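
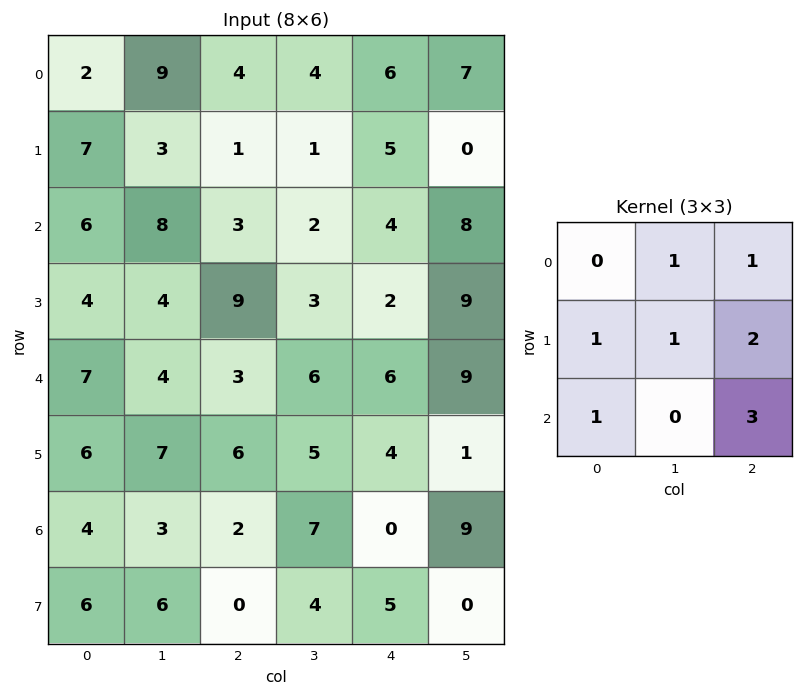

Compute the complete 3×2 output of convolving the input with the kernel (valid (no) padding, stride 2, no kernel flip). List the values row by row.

40 37
53 43
42 33

Output[0,0]: The receptive field on the input at this output position is [2 9 4 / 7 3 1 / 6 8 3]. Elementwise product with the kernel and sum: 9·1 + 4·1 + 7·1 + 3·1 + 1·2 + 6·1 + 3·3.
Output[0,1]: The receptive field on the input at this output position is [4 4 6 / 1 1 5 / 3 2 4]. Elementwise product with the kernel and sum: 4·1 + 6·1 + 1·1 + 1·1 + 5·2 + 3·1 + 4·3.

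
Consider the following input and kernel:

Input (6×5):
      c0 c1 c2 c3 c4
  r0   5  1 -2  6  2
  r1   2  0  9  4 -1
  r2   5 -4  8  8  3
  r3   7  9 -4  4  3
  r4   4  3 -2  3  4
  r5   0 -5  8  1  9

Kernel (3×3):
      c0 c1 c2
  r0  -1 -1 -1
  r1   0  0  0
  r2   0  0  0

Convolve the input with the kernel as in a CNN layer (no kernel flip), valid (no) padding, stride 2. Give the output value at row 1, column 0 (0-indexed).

The receptive field on the input at this output position is [5 -4 8 / 7 9 -4 / 4 3 -2]. Elementwise product with the kernel and sum: 5·-1 + -4·-1 + 8·-1.

-9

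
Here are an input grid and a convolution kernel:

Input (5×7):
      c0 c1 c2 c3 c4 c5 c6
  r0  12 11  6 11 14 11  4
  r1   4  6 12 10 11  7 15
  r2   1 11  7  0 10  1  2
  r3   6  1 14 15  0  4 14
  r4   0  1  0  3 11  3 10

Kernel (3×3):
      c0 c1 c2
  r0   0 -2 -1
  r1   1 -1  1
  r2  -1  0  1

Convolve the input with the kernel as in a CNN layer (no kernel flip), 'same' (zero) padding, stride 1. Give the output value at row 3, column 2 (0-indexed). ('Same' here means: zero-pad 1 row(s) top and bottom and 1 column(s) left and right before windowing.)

The receptive field on the zero-padded input at this output position is [11 7 0 / 1 14 15 / 1 0 3]. Elementwise product with the kernel and sum: 7·-2 + 0·-1 + 1·1 + 14·-1 + 15·1 + 1·-1 + 3·1.

-10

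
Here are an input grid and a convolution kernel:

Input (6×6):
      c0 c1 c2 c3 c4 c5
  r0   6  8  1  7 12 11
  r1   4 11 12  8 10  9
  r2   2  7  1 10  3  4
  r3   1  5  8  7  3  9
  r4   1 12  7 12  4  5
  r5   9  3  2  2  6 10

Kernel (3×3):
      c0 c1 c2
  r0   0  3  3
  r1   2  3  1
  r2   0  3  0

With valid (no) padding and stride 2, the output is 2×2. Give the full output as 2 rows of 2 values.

Output[0,0]: The receptive field on the input at this output position is [6 8 1 / 4 11 12 / 2 7 1]. Elementwise product with the kernel and sum: 8·3 + 1·3 + 4·2 + 11·3 + 12·1 + 7·3.

101 145
85 115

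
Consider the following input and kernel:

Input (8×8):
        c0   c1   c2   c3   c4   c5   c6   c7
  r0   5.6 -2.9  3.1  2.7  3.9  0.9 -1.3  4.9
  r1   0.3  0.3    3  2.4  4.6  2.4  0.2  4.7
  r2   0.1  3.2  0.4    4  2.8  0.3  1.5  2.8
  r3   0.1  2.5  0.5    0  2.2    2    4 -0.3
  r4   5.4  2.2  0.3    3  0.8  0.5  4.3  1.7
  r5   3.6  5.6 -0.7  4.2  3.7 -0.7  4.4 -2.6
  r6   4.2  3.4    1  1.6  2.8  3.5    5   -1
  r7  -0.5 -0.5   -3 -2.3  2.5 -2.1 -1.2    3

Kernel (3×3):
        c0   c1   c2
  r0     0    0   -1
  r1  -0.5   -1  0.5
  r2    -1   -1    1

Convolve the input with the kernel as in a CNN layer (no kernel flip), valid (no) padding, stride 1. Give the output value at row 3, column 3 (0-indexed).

-12.65

The receptive field on the input at this output position is [0 2.2 2 / 3 0.8 0.5 / 4.2 3.7 -0.7]. Elementwise product with the kernel and sum: 2·-1 + 3·-0.5 + 0.8·-1 + 0.5·0.5 + 4.2·-1 + 3.7·-1 + -0.7·1.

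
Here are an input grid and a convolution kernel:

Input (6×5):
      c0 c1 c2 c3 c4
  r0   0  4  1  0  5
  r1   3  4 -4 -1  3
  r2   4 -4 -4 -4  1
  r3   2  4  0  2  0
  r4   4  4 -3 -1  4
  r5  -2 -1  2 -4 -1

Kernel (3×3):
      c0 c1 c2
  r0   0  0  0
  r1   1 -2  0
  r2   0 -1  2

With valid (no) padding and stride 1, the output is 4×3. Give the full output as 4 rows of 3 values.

Output[0,0]: The receptive field on the input at this output position is [0 4 1 / 3 4 -4 / 4 -4 -4]. Elementwise product with the kernel and sum: 3·1 + 4·-2 + -4·-1 + -4·2.
Output[0,1]: The receptive field on the input at this output position is [4 1 0 / 4 -4 -1 / -4 -4 -4]. Elementwise product with the kernel and sum: 4·1 + -4·-2 + -4·-1 + -4·2.

-9 8 4
8 8 2
-16 5 5
1 0 1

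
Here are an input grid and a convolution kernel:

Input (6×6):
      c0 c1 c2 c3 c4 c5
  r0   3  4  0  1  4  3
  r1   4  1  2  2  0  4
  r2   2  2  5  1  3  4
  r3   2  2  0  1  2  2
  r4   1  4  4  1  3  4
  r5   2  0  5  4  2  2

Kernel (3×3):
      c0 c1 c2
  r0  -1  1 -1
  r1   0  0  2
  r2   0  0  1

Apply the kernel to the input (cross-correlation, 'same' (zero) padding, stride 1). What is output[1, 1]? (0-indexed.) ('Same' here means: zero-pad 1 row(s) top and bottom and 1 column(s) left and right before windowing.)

10

The receptive field on the zero-padded input at this output position is [3 4 0 / 4 1 2 / 2 2 5]. Elementwise product with the kernel and sum: 3·-1 + 4·1 + 0·-1 + 2·2 + 5·1.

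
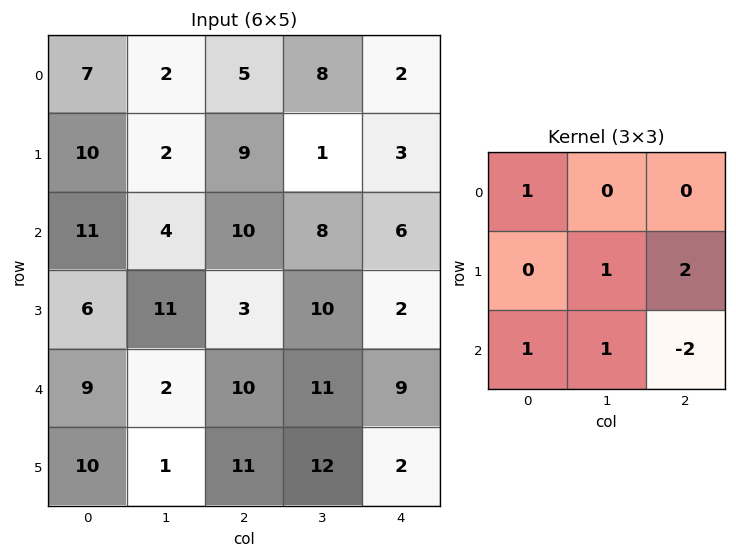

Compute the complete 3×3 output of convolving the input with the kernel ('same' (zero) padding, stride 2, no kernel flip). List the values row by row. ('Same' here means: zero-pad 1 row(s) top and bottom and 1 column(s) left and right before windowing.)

17 30 6
3 22 19
21 31 33

Output[0,0]: The receptive field on the zero-padded input at this output position is [0 0 0 / 0 7 2 / 0 10 2]. Elementwise product with the kernel and sum: 0·1 + 7·1 + 2·2 + 0·1 + 10·1 + 2·-2.
Output[0,1]: The receptive field on the zero-padded input at this output position is [0 0 0 / 2 5 8 / 2 9 1]. Elementwise product with the kernel and sum: 0·1 + 5·1 + 8·2 + 2·1 + 9·1 + 1·-2.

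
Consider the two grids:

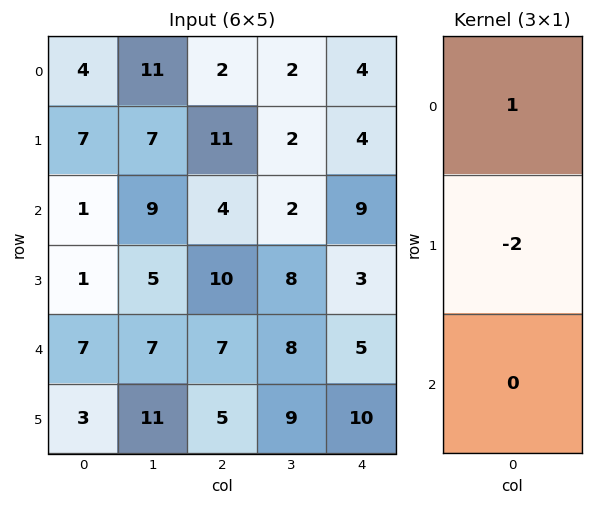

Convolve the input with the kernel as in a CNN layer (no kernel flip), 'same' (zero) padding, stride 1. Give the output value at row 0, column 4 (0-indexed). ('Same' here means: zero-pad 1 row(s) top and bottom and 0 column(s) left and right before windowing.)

-8

The receptive field on the zero-padded input at this output position is [0 / 4 / 4]. Elementwise product with the kernel and sum: 0·1 + 4·-2.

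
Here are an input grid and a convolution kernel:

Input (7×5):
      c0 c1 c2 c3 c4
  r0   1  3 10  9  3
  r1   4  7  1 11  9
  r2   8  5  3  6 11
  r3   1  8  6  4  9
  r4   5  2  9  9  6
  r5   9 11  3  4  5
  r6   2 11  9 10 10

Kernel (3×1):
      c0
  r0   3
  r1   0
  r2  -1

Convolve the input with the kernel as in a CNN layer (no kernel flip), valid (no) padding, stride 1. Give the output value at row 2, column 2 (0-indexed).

0

The receptive field on the input at this output position is [3 / 6 / 9]. Elementwise product with the kernel and sum: 3·3 + 9·-1.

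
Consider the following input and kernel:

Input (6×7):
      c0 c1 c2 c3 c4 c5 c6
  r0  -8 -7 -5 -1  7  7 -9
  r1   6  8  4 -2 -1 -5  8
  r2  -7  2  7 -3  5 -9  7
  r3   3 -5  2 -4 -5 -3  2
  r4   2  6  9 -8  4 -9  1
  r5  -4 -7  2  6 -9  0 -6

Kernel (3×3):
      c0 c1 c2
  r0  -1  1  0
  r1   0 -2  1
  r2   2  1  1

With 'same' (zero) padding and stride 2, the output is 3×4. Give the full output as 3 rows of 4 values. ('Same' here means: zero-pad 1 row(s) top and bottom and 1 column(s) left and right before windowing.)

Output[0,0]: The receptive field on the zero-padded input at this output position is [0 0 0 / 0 -8 -7 / 0 6 8]. Elementwise product with the kernel and sum: 0·-1 + 0·1 + -8·-2 + -7·1 + 0·2 + 6·1 + 8·1.

23 27 -17 16
20 -33 -34 -5
-6 -25 -15 -3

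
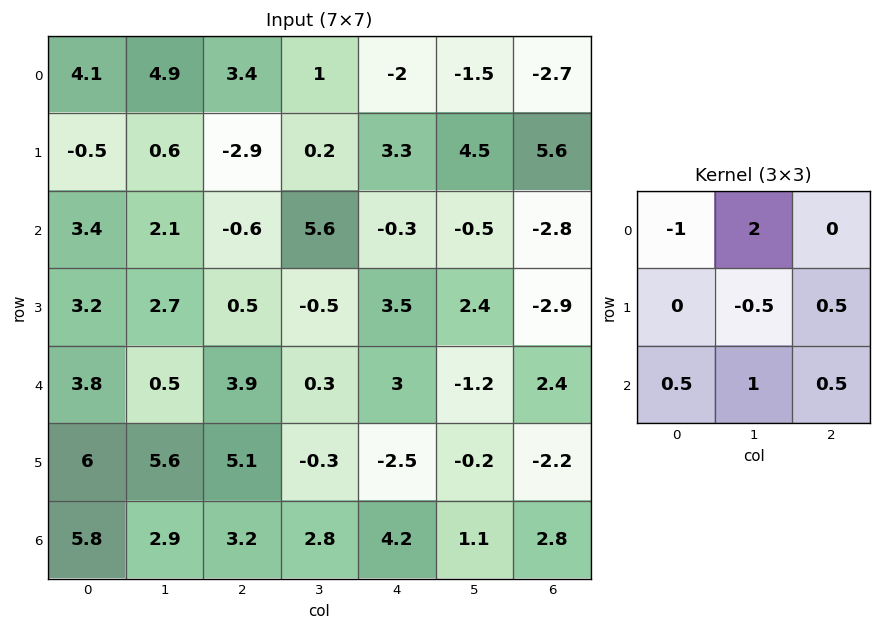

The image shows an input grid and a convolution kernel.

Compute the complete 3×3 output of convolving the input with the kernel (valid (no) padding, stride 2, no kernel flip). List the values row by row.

Output[0,0]: The receptive field on the input at this output position is [4.1 4.9 3.4 / -0.5 0.6 -2.9 / 3.4 2.1 -0.6]. Elementwise product with the kernel and sum: 4.1·-1 + 4.9·2 + 0.6·-0.5 + -2.9·0.5 + 3.4·0.5 + 2.1·1 + -0.6·0.5.

7.45 5.3 -2.5
4.05 17.55 -1.85
4.35 2.1 -1.8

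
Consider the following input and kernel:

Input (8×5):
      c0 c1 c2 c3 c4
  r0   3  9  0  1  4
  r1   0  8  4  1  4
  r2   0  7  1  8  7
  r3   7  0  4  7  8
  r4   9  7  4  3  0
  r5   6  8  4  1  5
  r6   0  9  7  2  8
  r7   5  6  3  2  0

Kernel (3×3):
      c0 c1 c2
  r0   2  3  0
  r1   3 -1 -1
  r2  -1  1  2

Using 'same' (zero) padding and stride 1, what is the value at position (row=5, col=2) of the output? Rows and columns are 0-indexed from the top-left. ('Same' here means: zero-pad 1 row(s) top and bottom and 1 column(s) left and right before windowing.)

The receptive field on the zero-padded input at this output position is [7 4 3 / 8 4 1 / 9 7 2]. Elementwise product with the kernel and sum: 7·2 + 4·3 + 8·3 + 4·-1 + 1·-1 + 9·-1 + 7·1 + 2·2.

47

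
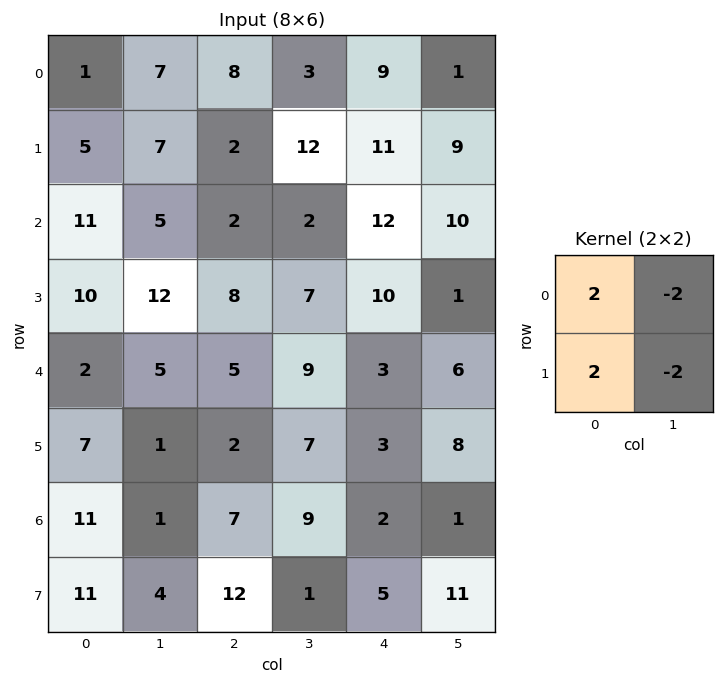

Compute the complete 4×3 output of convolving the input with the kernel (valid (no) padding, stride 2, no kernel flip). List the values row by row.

Output[0,0]: The receptive field on the input at this output position is [1 7 / 5 7]. Elementwise product with the kernel and sum: 1·2 + 7·-2 + 5·2 + 7·-2.

-16 -10 20
8 2 22
6 -18 -16
34 18 -10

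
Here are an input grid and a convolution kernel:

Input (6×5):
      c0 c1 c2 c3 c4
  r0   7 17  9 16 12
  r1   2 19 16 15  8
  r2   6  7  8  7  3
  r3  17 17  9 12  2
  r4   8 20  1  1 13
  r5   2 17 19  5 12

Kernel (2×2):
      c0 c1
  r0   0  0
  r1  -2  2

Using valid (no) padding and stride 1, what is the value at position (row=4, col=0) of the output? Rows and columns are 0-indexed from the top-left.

The receptive field on the input at this output position is [8 20 / 2 17]. Elementwise product with the kernel and sum: 2·-2 + 17·2.

30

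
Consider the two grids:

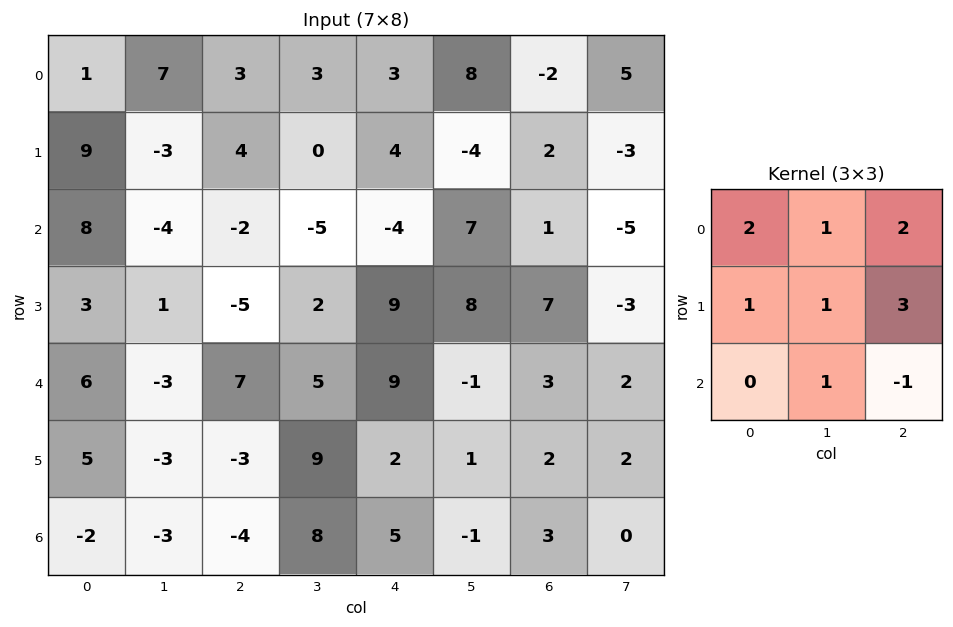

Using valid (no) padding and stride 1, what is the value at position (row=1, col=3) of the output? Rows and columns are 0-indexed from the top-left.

9

The receptive field on the input at this output position is [0 4 -4 / -5 -4 7 / 2 9 8]. Elementwise product with the kernel and sum: 0·2 + 4·1 + -4·2 + -5·1 + -4·1 + 7·3 + 9·1 + 8·-1.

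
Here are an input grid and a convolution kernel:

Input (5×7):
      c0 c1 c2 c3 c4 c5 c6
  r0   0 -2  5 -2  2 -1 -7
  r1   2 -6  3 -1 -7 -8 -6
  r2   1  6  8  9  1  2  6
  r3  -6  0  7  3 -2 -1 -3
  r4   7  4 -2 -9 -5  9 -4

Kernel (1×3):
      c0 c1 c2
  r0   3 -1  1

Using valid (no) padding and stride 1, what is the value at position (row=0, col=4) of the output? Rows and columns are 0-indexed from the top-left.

The receptive field on the input at this output position is [2 -1 -7]. Elementwise product with the kernel and sum: 2·3 + -1·-1 + -7·1.

0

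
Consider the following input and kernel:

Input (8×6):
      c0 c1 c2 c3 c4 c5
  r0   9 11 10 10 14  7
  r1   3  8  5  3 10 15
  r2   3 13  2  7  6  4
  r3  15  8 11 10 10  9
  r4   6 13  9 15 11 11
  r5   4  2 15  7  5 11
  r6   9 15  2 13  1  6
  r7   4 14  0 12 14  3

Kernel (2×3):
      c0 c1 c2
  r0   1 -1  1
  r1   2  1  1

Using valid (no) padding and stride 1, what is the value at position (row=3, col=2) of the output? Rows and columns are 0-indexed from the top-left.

The receptive field on the input at this output position is [11 10 10 / 9 15 11]. Elementwise product with the kernel and sum: 11·1 + 10·-1 + 10·1 + 9·2 + 15·1 + 11·1.

55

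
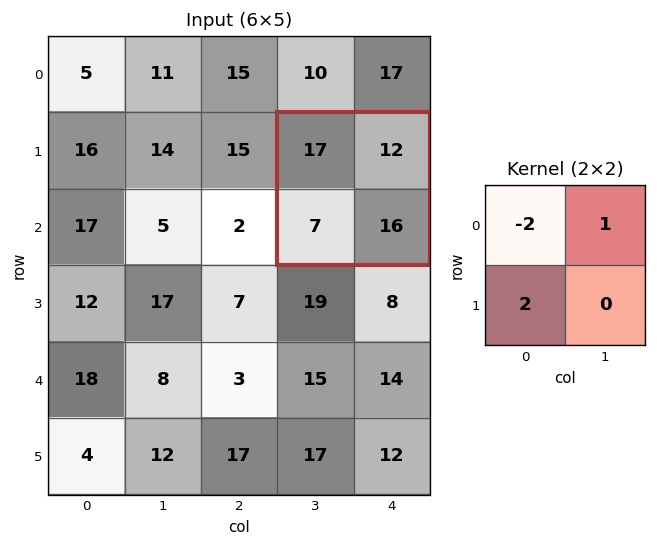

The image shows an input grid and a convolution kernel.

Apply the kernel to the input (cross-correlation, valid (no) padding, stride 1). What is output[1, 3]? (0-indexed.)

-8

The receptive field on the input at this output position is [17 12 / 7 16]. Elementwise product with the kernel and sum: 17·-2 + 12·1 + 7·2.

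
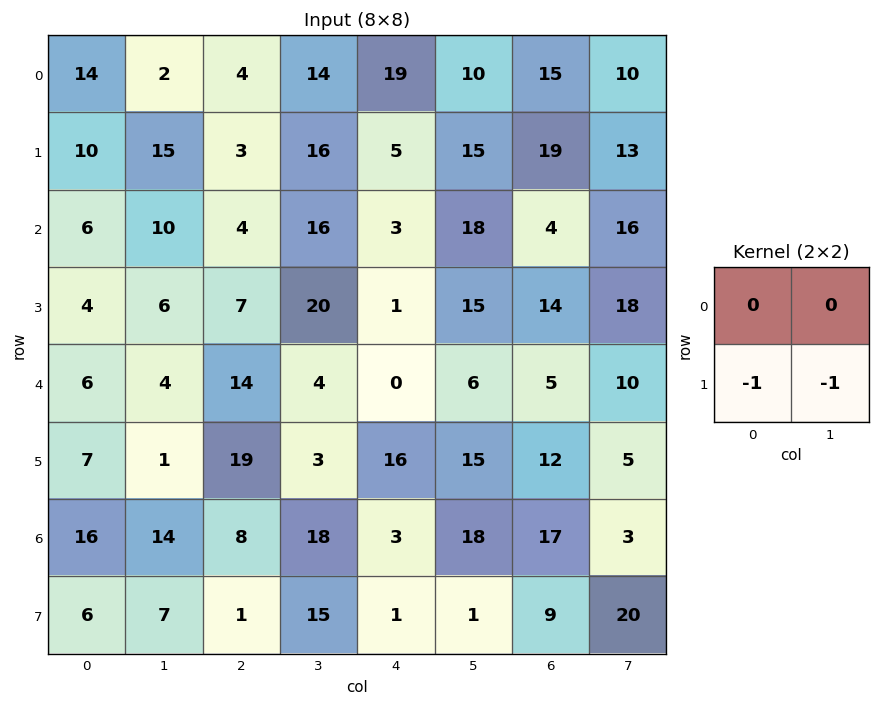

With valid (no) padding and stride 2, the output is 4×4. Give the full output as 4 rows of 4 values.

-25 -19 -20 -32
-10 -27 -16 -32
-8 -22 -31 -17
-13 -16 -2 -29

Output[0,0]: The receptive field on the input at this output position is [14 2 / 10 15]. Elementwise product with the kernel and sum: 10·-1 + 15·-1.
Output[0,1]: The receptive field on the input at this output position is [4 14 / 3 16]. Elementwise product with the kernel and sum: 3·-1 + 16·-1.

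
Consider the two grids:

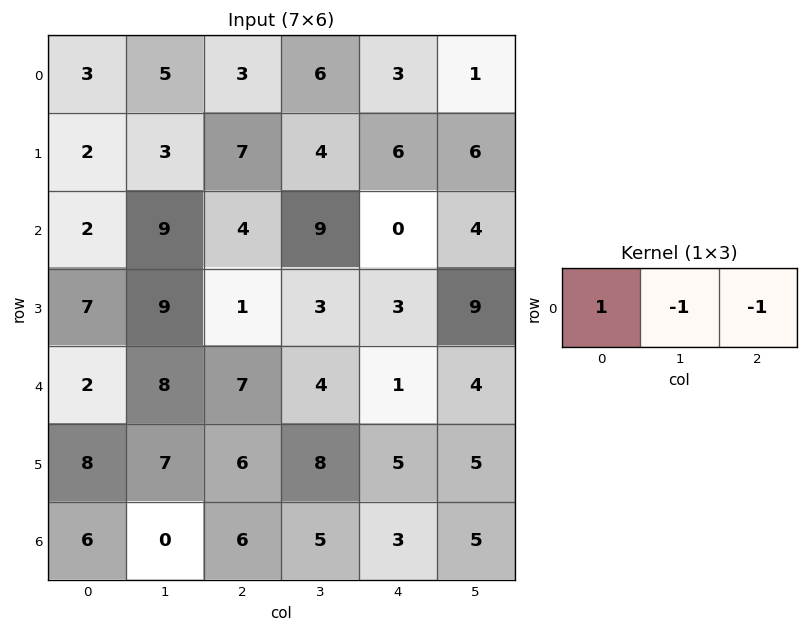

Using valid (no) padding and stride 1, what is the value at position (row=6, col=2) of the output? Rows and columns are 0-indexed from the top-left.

The receptive field on the input at this output position is [6 5 3]. Elementwise product with the kernel and sum: 6·1 + 5·-1 + 3·-1.

-2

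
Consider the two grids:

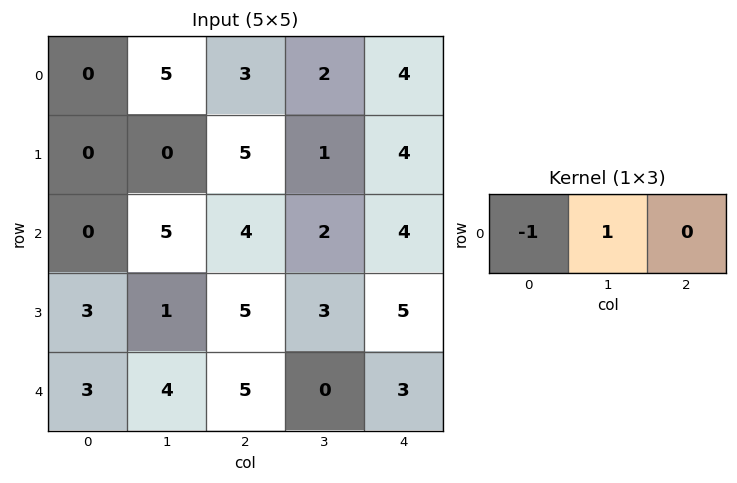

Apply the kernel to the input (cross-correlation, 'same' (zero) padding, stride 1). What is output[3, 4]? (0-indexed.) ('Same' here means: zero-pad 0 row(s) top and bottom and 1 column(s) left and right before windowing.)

2

The receptive field on the zero-padded input at this output position is [3 5 0]. Elementwise product with the kernel and sum: 3·-1 + 5·1.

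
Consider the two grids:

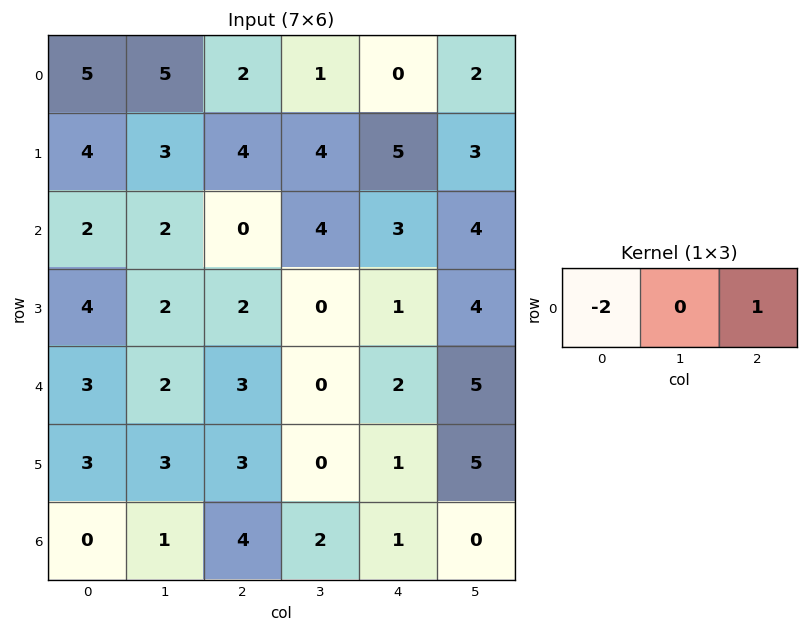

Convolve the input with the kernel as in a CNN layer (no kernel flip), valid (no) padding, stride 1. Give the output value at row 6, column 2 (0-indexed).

The receptive field on the input at this output position is [4 2 1]. Elementwise product with the kernel and sum: 4·-2 + 1·1.

-7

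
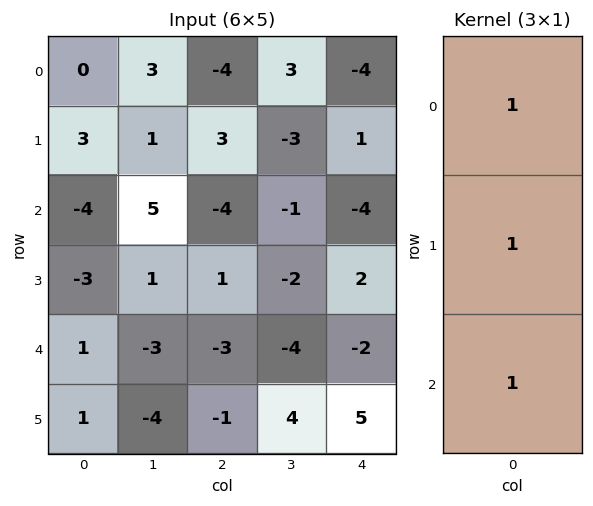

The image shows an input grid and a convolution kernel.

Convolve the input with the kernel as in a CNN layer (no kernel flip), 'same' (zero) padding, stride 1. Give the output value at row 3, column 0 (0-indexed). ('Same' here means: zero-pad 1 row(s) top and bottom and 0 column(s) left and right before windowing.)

The receptive field on the zero-padded input at this output position is [-4 / -3 / 1]. Elementwise product with the kernel and sum: -4·1 + -3·1 + 1·1.

-6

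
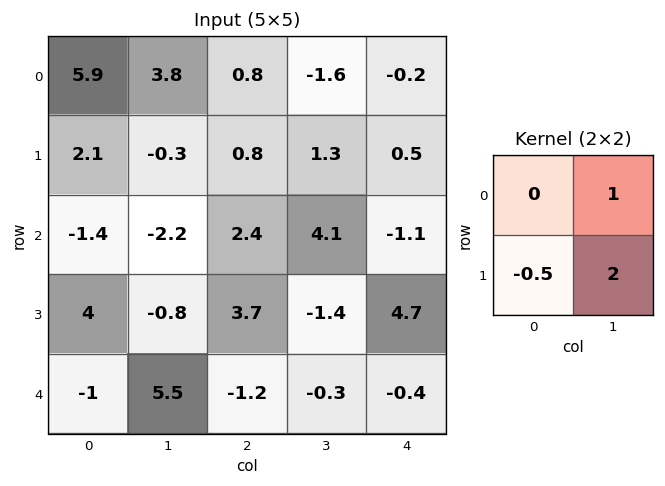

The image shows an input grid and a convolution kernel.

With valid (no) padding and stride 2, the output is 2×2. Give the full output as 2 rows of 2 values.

2.15 0.6
-5.8 -0.55

Output[0,0]: The receptive field on the input at this output position is [5.9 3.8 / 2.1 -0.3]. Elementwise product with the kernel and sum: 3.8·1 + 2.1·-0.5 + -0.3·2.
Output[0,1]: The receptive field on the input at this output position is [0.8 -1.6 / 0.8 1.3]. Elementwise product with the kernel and sum: -1.6·1 + 0.8·-0.5 + 1.3·2.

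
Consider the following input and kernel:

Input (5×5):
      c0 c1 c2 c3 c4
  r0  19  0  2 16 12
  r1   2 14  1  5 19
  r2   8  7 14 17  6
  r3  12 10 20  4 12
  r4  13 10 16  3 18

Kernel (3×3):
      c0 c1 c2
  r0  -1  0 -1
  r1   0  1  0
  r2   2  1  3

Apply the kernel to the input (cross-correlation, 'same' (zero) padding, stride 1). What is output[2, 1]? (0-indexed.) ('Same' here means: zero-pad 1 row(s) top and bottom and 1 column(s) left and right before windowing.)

The receptive field on the zero-padded input at this output position is [2 14 1 / 8 7 14 / 12 10 20]. Elementwise product with the kernel and sum: 2·-1 + 1·-1 + 7·1 + 12·2 + 10·1 + 20·3.

98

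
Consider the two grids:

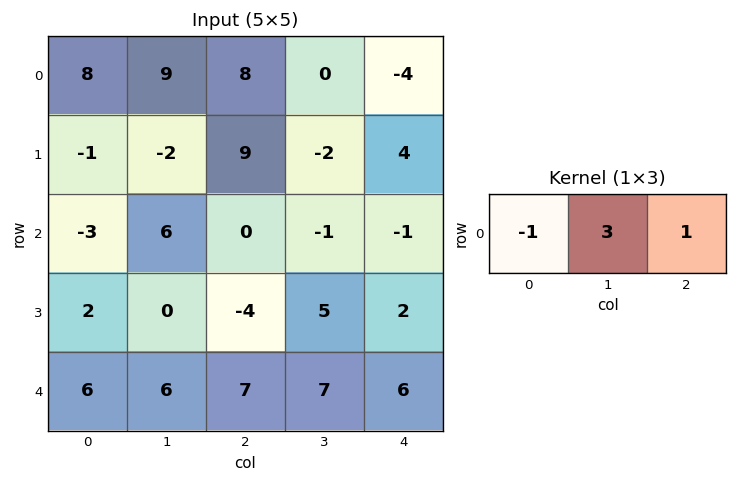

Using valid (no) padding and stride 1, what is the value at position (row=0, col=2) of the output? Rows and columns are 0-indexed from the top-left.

-12

The receptive field on the input at this output position is [8 0 -4]. Elementwise product with the kernel and sum: 8·-1 + 0·3 + -4·1.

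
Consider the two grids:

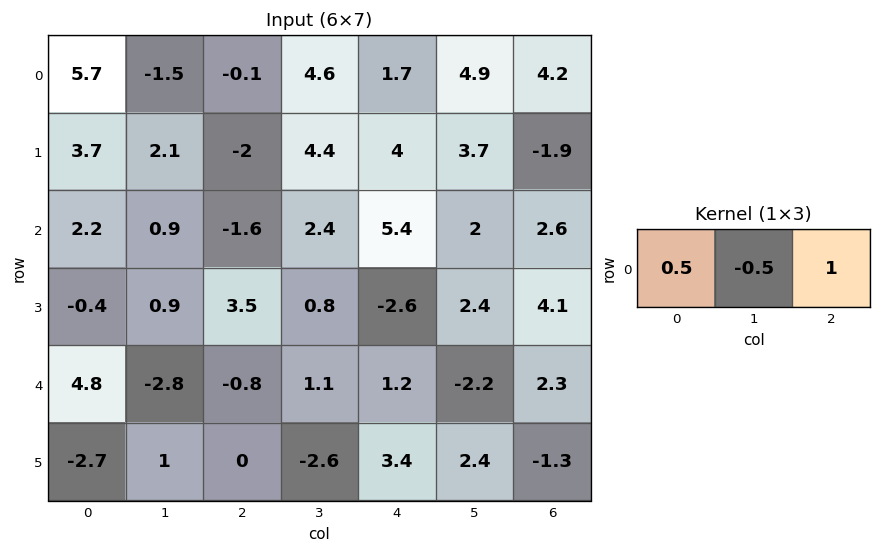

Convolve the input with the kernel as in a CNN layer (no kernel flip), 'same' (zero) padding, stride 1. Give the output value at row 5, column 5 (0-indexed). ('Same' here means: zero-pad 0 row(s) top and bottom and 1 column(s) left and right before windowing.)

The receptive field on the zero-padded input at this output position is [3.4 2.4 -1.3]. Elementwise product with the kernel and sum: 3.4·0.5 + 2.4·-0.5 + -1.3·1.

-0.8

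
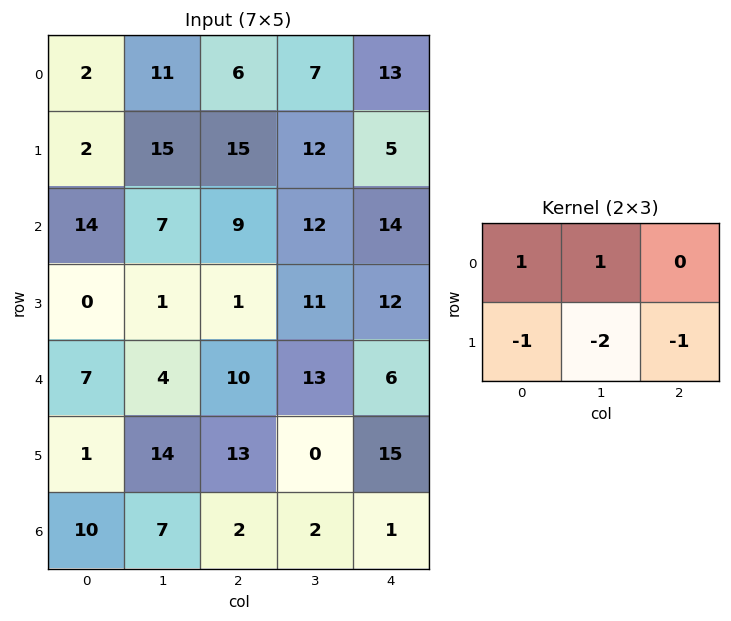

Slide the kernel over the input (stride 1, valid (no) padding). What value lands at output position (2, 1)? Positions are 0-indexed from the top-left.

2

The receptive field on the input at this output position is [7 9 12 / 1 1 11]. Elementwise product with the kernel and sum: 7·1 + 9·1 + 1·-1 + 1·-2 + 11·-1.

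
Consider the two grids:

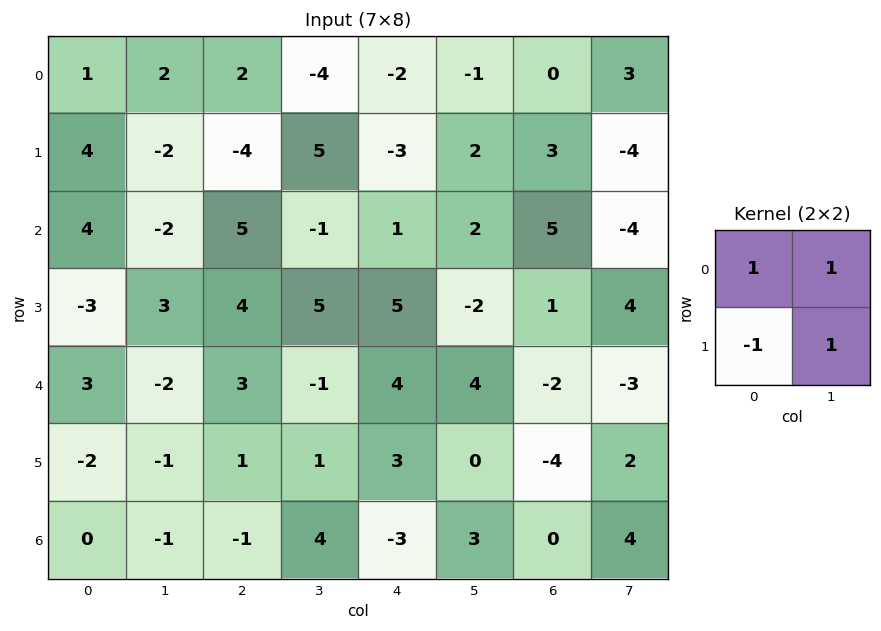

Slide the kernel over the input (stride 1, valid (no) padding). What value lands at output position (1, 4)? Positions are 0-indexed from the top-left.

The receptive field on the input at this output position is [-3 2 / 1 2]. Elementwise product with the kernel and sum: -3·1 + 2·1 + 1·-1 + 2·1.

0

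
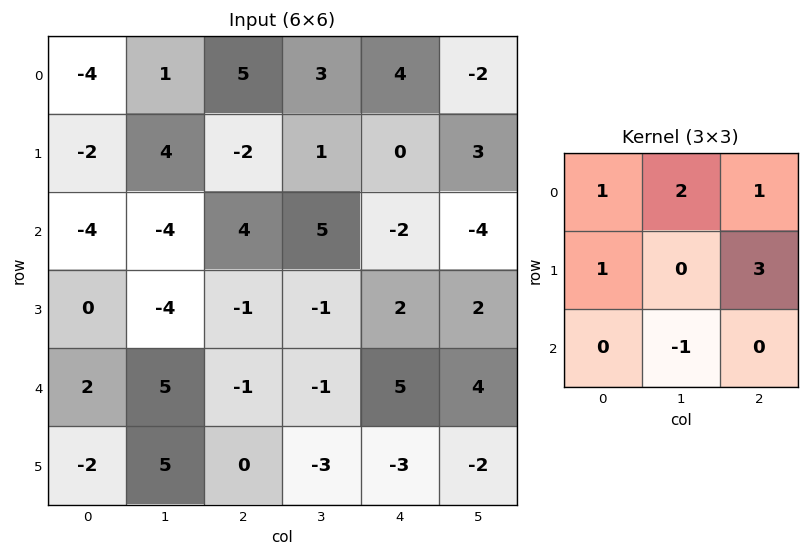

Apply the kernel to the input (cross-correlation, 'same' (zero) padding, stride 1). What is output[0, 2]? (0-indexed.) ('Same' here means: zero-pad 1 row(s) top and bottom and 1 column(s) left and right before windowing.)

The receptive field on the zero-padded input at this output position is [0 0 0 / 1 5 3 / 4 -2 1]. Elementwise product with the kernel and sum: 0·1 + 0·2 + 0·1 + 1·1 + 3·3 + -2·-1.

12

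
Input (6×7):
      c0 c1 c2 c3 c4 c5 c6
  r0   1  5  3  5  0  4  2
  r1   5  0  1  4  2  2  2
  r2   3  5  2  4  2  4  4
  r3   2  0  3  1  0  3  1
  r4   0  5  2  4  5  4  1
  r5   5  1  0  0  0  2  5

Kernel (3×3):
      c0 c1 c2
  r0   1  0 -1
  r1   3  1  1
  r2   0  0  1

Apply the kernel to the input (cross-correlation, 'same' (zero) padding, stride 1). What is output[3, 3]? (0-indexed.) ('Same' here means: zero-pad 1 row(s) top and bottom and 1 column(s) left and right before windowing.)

15

The receptive field on the zero-padded input at this output position is [2 4 2 / 3 1 0 / 2 4 5]. Elementwise product with the kernel and sum: 2·1 + 2·-1 + 3·3 + 1·1 + 0·1 + 5·1.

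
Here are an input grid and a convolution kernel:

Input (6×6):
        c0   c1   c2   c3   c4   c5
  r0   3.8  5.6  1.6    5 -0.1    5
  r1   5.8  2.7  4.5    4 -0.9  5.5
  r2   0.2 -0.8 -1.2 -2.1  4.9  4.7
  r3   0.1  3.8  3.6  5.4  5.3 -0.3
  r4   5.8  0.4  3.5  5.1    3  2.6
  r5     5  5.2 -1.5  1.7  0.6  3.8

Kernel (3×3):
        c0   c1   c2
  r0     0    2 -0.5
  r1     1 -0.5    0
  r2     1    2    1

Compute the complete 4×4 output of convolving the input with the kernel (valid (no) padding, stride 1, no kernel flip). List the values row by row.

Output[0,0]: The receptive field on the input at this output position is [3.8 5.6 1.6 / 5.8 2.7 4.5 / 0.2 -0.8 -1.2]. Elementwise product with the kernel and sum: 5.6·2 + 1.6·-0.5 + 5.8·1 + 2.7·-0.5 + 0.2·1 + -0.8·2 + -1.2·1.

12.25 -4.15 12.05 14.15
15.05 23.2 28 6.6
7.3 13.15 10.95 23.9
25.3 7.05 11.6 21.05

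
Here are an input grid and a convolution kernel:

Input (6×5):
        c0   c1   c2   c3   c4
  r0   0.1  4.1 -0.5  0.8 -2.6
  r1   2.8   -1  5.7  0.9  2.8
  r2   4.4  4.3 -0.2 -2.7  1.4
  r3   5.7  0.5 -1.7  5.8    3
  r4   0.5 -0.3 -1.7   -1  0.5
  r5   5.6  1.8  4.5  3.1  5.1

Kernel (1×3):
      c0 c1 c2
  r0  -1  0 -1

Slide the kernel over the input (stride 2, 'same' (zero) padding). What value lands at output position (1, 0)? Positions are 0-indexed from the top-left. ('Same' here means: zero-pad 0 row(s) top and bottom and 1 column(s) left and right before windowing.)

-4.3

The receptive field on the zero-padded input at this output position is [0 4.4 4.3]. Elementwise product with the kernel and sum: 0·-1 + 4.3·-1.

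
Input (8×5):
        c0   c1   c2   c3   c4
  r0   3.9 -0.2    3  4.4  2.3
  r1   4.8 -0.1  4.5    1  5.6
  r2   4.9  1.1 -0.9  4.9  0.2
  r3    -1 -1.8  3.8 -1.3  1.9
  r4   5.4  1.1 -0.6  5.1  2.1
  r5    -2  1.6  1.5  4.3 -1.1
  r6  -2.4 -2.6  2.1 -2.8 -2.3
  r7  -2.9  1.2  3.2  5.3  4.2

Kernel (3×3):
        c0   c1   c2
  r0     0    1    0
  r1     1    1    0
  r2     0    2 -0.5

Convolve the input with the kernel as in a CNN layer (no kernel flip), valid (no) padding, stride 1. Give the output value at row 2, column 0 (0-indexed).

0.8

The receptive field on the input at this output position is [4.9 1.1 -0.9 / -1 -1.8 3.8 / 5.4 1.1 -0.6]. Elementwise product with the kernel and sum: 1.1·1 + -1·1 + -1.8·1 + 1.1·2 + -0.6·-0.5.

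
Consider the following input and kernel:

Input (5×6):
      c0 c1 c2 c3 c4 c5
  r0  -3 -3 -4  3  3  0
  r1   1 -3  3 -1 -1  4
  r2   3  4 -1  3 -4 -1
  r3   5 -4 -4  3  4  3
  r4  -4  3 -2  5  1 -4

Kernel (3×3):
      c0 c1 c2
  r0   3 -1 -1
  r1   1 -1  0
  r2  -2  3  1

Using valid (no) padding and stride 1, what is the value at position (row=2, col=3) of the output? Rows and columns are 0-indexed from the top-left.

2

The receptive field on the input at this output position is [3 -4 -1 / 3 4 3 / 5 1 -4]. Elementwise product with the kernel and sum: 3·3 + -4·-1 + -1·-1 + 3·1 + 4·-1 + 5·-2 + 1·3 + -4·1.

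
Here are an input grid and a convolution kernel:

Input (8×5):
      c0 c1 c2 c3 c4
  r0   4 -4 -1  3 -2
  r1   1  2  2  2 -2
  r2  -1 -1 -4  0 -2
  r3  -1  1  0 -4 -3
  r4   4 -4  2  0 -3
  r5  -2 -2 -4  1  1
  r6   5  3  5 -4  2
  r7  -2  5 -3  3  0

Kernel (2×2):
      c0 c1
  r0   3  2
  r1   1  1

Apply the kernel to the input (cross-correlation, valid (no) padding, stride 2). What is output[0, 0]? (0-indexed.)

7

The receptive field on the input at this output position is [4 -4 / 1 2]. Elementwise product with the kernel and sum: 4·3 + -4·2 + 1·1 + 2·1.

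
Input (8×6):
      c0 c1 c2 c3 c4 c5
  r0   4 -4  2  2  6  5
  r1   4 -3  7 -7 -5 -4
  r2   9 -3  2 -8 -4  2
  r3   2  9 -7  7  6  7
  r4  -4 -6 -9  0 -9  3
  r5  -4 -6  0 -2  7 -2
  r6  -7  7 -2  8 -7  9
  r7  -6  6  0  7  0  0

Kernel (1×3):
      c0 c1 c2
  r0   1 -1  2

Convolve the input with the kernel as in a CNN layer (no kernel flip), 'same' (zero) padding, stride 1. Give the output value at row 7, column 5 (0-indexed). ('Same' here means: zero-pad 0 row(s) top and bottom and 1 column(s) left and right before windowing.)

0

The receptive field on the zero-padded input at this output position is [0 0 0]. Elementwise product with the kernel and sum: 0·1 + 0·-1 + 0·2.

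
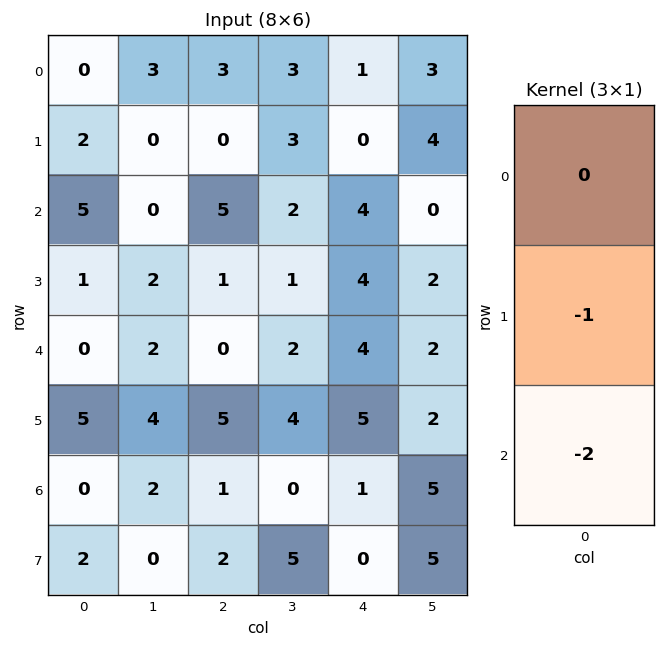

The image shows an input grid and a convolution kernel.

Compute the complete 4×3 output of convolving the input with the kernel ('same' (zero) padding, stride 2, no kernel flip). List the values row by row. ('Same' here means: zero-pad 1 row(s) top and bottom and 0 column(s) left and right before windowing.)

-4 -3 -1
-7 -7 -12
-10 -10 -14
-4 -5 -1

Output[0,0]: The receptive field on the zero-padded input at this output position is [0 / 0 / 2]. Elementwise product with the kernel and sum: 0·-1 + 2·-2.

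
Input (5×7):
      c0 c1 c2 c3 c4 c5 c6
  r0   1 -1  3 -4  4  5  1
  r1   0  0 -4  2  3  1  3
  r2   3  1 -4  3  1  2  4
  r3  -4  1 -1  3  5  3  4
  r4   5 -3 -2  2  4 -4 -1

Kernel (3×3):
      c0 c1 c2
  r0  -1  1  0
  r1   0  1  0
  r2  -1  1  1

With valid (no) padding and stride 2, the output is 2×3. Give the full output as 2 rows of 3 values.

-8 3 7
-11 18 -5

Output[0,0]: The receptive field on the input at this output position is [1 -1 3 / 0 0 -4 / 3 1 -4]. Elementwise product with the kernel and sum: 1·-1 + -1·1 + 0·1 + 3·-1 + 1·1 + -4·1.
Output[0,1]: The receptive field on the input at this output position is [3 -4 4 / -4 2 3 / -4 3 1]. Elementwise product with the kernel and sum: 3·-1 + -4·1 + 2·1 + -4·-1 + 3·1 + 1·1.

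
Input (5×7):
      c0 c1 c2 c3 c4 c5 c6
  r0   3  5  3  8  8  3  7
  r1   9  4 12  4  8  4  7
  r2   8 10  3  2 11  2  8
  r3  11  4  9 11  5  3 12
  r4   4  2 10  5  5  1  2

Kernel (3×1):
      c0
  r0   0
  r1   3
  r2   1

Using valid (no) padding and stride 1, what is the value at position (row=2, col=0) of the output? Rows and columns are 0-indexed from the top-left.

37

The receptive field on the input at this output position is [8 / 11 / 4]. Elementwise product with the kernel and sum: 11·3 + 4·1.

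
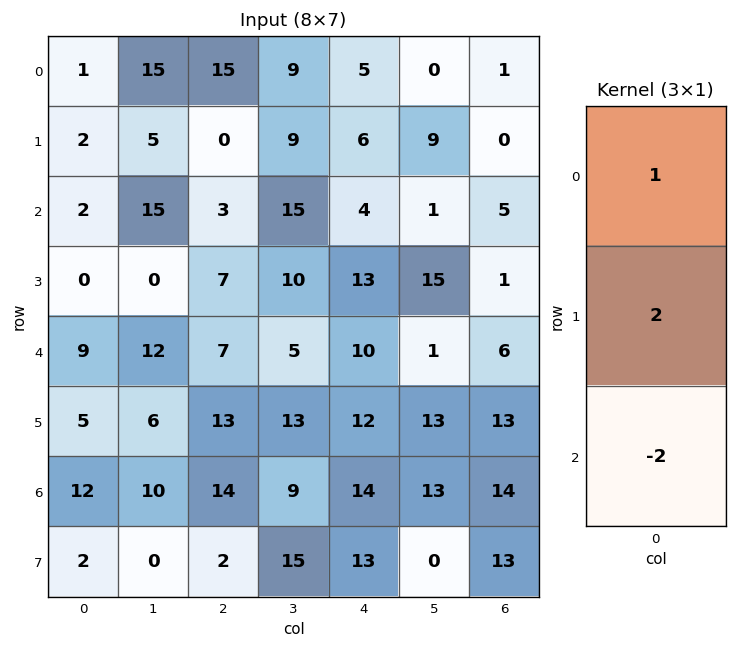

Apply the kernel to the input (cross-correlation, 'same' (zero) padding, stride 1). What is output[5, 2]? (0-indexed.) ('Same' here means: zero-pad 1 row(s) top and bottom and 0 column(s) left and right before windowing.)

5

The receptive field on the zero-padded input at this output position is [7 / 13 / 14]. Elementwise product with the kernel and sum: 7·1 + 13·2 + 14·-2.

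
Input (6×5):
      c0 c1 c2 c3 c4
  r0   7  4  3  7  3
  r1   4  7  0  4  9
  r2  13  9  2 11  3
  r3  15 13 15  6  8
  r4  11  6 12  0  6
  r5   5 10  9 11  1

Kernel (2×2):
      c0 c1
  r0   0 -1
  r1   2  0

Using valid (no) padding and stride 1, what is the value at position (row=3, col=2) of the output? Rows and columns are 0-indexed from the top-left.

The receptive field on the input at this output position is [15 6 / 12 0]. Elementwise product with the kernel and sum: 6·-1 + 12·2.

18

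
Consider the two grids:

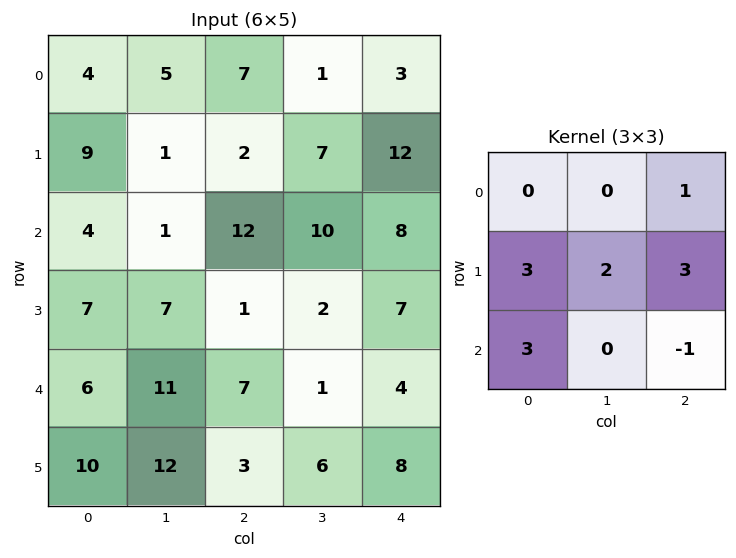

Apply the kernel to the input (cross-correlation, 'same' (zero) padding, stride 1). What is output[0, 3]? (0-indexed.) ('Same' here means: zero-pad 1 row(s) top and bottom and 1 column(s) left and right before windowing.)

The receptive field on the zero-padded input at this output position is [0 0 0 / 7 1 3 / 2 7 12]. Elementwise product with the kernel and sum: 0·1 + 7·3 + 1·2 + 3·3 + 2·3 + 12·-1.

26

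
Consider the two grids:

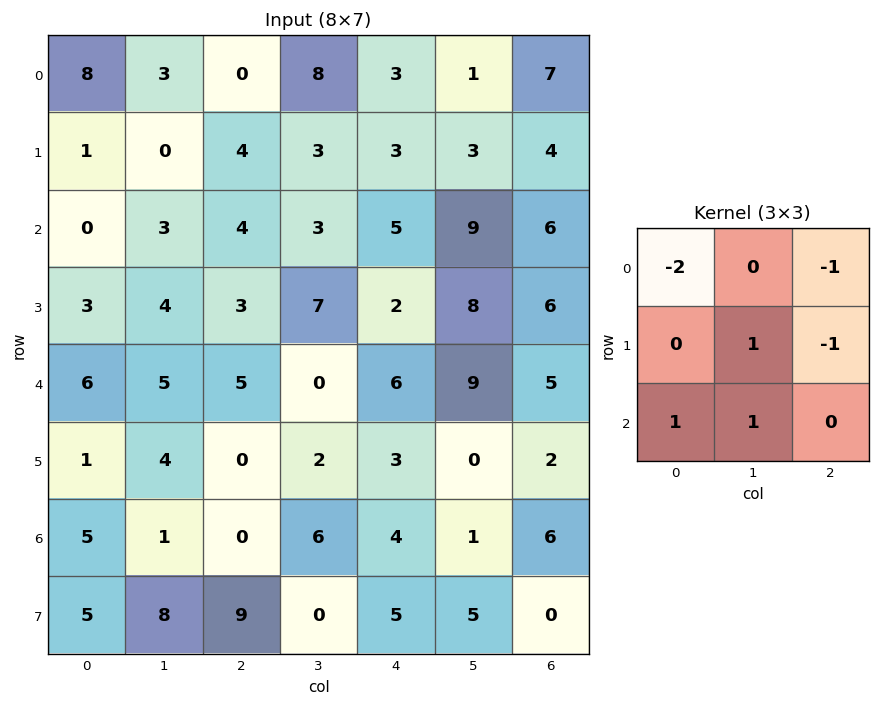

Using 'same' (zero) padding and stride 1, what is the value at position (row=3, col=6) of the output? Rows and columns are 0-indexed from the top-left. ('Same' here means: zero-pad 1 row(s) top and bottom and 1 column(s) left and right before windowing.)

2

The receptive field on the zero-padded input at this output position is [9 6 0 / 8 6 0 / 9 5 0]. Elementwise product with the kernel and sum: 9·-2 + 0·-1 + 6·1 + 0·-1 + 9·1 + 5·1.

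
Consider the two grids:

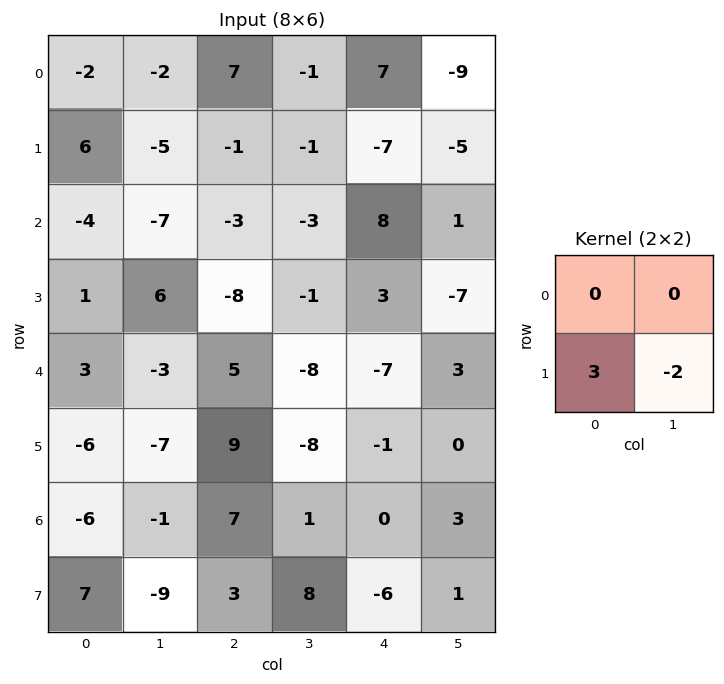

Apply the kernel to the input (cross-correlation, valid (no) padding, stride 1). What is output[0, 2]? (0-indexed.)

The receptive field on the input at this output position is [7 -1 / -1 -1]. Elementwise product with the kernel and sum: -1·3 + -1·-2.

-1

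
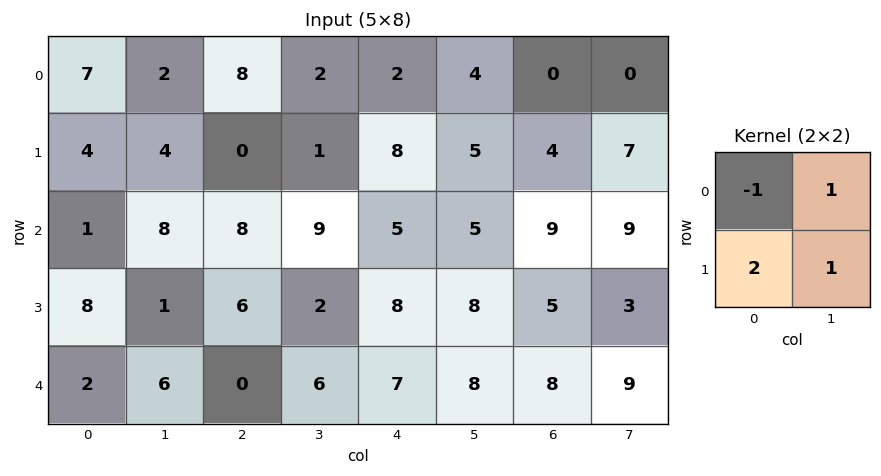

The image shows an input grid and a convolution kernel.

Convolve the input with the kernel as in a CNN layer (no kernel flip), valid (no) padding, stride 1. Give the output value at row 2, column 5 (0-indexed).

The receptive field on the input at this output position is [5 9 / 8 5]. Elementwise product with the kernel and sum: 5·-1 + 9·1 + 8·2 + 5·1.

25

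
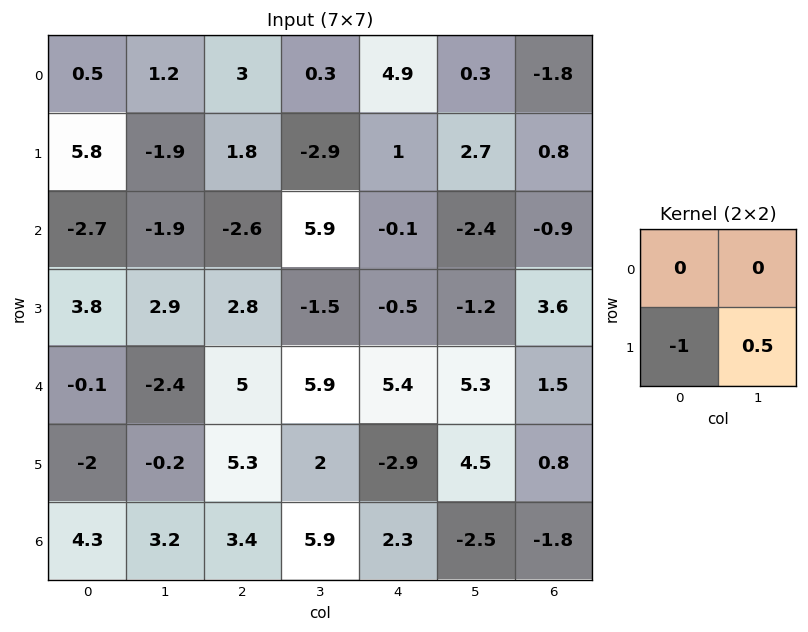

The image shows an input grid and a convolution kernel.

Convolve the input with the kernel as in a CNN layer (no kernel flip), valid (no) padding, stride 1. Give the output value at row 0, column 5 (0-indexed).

-2.3

The receptive field on the input at this output position is [0.3 -1.8 / 2.7 0.8]. Elementwise product with the kernel and sum: 2.7·-1 + 0.8·0.5.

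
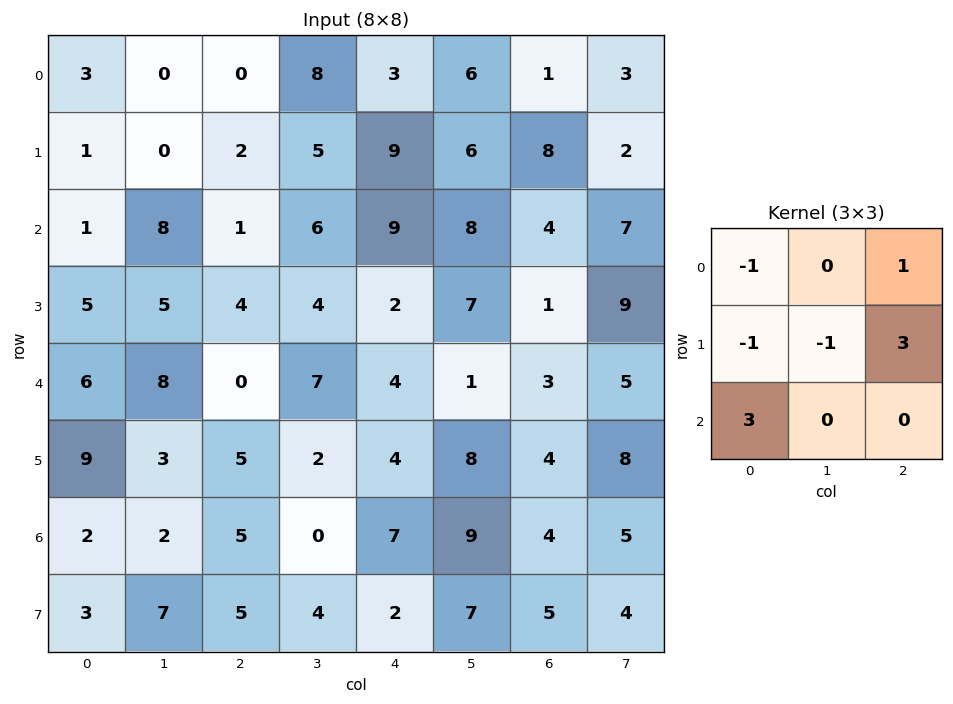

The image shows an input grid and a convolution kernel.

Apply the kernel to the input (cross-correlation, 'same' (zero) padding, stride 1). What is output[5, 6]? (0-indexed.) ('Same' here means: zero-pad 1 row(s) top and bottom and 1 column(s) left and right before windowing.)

The receptive field on the zero-padded input at this output position is [1 3 5 / 8 4 8 / 9 4 5]. Elementwise product with the kernel and sum: 1·-1 + 5·1 + 8·-1 + 4·-1 + 8·3 + 9·3.

43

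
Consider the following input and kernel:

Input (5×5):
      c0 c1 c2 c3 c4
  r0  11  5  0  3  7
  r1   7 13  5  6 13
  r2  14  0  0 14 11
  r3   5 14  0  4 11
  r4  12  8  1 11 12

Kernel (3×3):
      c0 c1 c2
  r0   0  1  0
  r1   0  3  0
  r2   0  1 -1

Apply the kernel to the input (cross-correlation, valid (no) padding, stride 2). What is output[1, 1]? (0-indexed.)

The receptive field on the input at this output position is [0 14 11 / 0 4 11 / 1 11 12]. Elementwise product with the kernel and sum: 14·1 + 4·3 + 11·1 + 12·-1.

25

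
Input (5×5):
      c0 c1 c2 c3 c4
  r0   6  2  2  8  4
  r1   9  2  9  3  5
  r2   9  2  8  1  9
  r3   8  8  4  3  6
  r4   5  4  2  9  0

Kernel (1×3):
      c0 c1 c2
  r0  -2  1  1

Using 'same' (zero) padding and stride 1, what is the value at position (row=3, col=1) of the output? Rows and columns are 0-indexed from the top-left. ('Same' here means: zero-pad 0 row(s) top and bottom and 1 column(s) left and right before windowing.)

The receptive field on the zero-padded input at this output position is [8 8 4]. Elementwise product with the kernel and sum: 8·-2 + 8·1 + 4·1.

-4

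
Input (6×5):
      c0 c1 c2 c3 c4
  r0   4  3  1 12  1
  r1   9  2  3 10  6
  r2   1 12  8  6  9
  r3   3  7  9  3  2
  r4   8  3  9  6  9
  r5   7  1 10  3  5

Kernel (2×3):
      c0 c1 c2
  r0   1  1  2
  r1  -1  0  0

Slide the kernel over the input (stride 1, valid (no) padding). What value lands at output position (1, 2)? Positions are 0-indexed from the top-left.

17

The receptive field on the input at this output position is [3 10 6 / 8 6 9]. Elementwise product with the kernel and sum: 3·1 + 10·1 + 6·2 + 8·-1.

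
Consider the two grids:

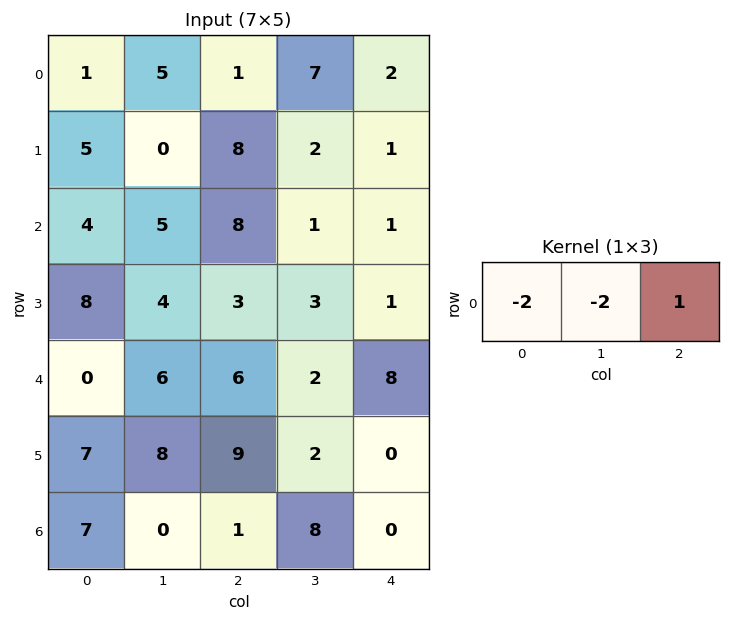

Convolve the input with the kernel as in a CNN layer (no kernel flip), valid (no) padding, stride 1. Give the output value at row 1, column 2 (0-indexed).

-19

The receptive field on the input at this output position is [8 2 1]. Elementwise product with the kernel and sum: 8·-2 + 2·-2 + 1·1.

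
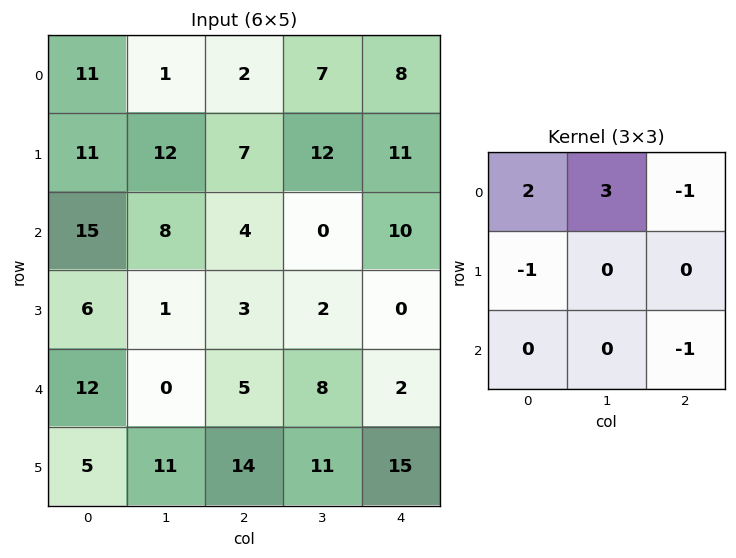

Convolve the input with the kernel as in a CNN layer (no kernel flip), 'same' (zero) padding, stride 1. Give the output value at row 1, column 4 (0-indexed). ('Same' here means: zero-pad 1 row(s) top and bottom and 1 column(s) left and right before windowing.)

The receptive field on the zero-padded input at this output position is [7 8 0 / 12 11 0 / 0 10 0]. Elementwise product with the kernel and sum: 7·2 + 8·3 + 0·-1 + 12·-1 + 0·-1.

26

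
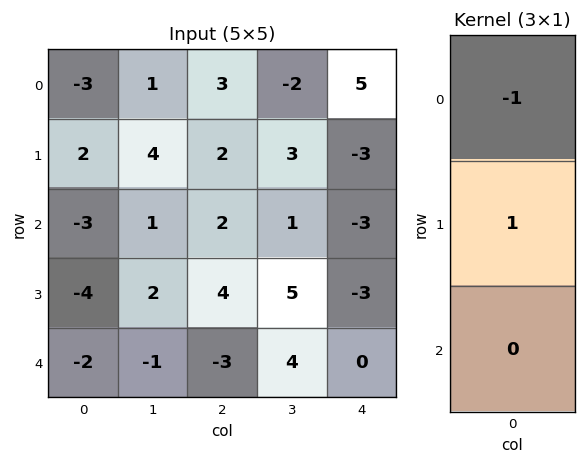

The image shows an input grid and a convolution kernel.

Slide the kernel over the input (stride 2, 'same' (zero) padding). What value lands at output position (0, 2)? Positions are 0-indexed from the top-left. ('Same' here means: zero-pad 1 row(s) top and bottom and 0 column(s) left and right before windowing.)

The receptive field on the zero-padded input at this output position is [0 / 5 / -3]. Elementwise product with the kernel and sum: 0·-1 + 5·1.

5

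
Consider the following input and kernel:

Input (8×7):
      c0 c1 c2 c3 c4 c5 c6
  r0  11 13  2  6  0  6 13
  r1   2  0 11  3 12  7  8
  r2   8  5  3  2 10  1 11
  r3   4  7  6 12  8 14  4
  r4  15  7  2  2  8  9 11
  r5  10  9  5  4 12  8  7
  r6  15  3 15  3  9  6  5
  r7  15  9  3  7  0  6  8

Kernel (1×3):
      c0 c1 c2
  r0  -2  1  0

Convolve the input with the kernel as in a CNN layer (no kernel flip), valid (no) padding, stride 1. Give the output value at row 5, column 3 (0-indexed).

The receptive field on the input at this output position is [4 12 8]. Elementwise product with the kernel and sum: 4·-2 + 12·1.

4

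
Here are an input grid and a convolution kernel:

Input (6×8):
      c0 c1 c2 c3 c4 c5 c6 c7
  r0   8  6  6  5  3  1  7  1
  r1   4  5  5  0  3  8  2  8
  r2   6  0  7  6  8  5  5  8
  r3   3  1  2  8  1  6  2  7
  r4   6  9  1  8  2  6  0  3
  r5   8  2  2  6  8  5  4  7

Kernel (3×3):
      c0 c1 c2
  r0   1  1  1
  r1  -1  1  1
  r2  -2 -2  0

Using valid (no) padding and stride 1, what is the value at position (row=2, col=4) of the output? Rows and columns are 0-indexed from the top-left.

The receptive field on the input at this output position is [8 5 5 / 1 6 2 / 2 6 0]. Elementwise product with the kernel and sum: 8·1 + 5·1 + 5·1 + 1·-1 + 6·1 + 2·1 + 2·-2 + 6·-2.

9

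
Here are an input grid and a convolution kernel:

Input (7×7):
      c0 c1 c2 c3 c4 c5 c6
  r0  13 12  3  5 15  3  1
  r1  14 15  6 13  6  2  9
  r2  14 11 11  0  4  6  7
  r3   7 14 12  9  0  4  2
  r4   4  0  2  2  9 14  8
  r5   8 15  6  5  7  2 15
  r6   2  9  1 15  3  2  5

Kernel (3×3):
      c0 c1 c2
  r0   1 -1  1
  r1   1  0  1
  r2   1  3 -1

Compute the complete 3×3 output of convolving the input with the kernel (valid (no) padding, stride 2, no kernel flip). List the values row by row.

60 32 43
35 26 50
48 65 29

Output[0,0]: The receptive field on the input at this output position is [13 12 3 / 14 15 6 / 14 11 11]. Elementwise product with the kernel and sum: 13·1 + 12·-1 + 3·1 + 14·1 + 6·1 + 14·1 + 11·3 + 11·-1.
Output[0,1]: The receptive field on the input at this output position is [3 5 15 / 6 13 6 / 11 0 4]. Elementwise product with the kernel and sum: 3·1 + 5·-1 + 15·1 + 6·1 + 6·1 + 11·1 + 0·3 + 4·-1.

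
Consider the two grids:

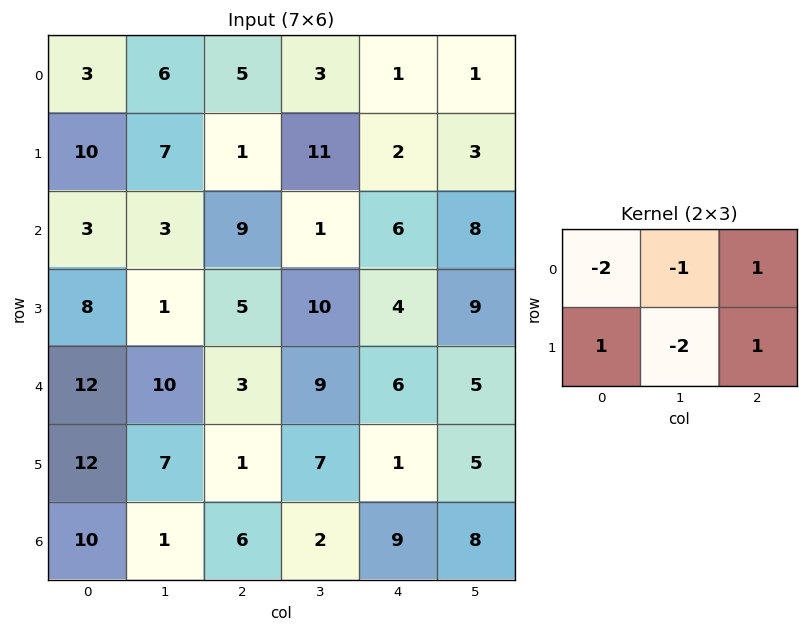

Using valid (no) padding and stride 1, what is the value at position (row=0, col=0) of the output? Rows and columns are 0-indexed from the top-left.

The receptive field on the input at this output position is [3 6 5 / 10 7 1]. Elementwise product with the kernel and sum: 3·-2 + 6·-1 + 5·1 + 10·1 + 7·-2 + 1·1.

-10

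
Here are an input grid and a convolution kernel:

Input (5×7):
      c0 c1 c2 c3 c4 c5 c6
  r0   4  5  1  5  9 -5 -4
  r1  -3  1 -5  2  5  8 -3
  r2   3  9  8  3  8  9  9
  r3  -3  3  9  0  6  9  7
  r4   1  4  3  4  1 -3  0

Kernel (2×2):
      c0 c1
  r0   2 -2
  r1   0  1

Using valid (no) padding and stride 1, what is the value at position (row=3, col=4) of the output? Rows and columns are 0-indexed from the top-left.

-9

The receptive field on the input at this output position is [6 9 / 1 -3]. Elementwise product with the kernel and sum: 6·2 + 9·-2 + -3·1.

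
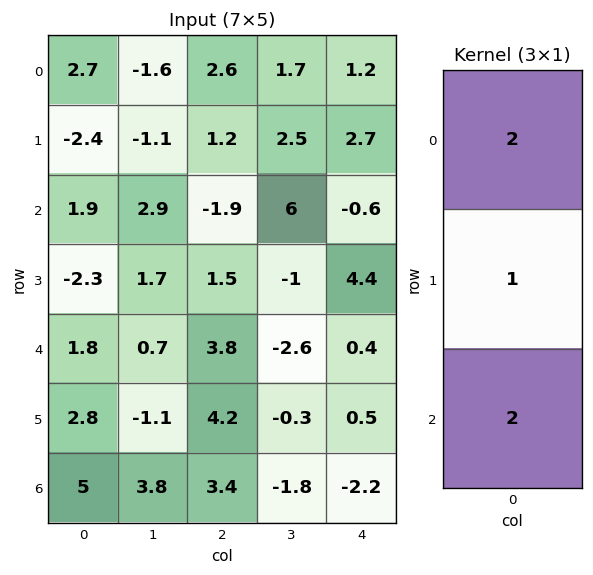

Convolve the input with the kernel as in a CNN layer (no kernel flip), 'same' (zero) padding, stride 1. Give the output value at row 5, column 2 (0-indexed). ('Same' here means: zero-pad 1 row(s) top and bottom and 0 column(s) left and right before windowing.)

The receptive field on the zero-padded input at this output position is [3.8 / 4.2 / 3.4]. Elementwise product with the kernel and sum: 3.8·2 + 4.2·1 + 3.4·2.

18.6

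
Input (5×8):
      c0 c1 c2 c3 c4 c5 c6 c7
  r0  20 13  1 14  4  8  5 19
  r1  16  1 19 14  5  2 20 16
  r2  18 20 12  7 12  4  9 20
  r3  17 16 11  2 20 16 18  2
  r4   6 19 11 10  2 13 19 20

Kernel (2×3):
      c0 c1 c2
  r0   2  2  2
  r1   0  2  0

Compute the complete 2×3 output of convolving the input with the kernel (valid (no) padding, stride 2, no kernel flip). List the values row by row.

70 66 38
132 66 82

Output[0,0]: The receptive field on the input at this output position is [20 13 1 / 16 1 19]. Elementwise product with the kernel and sum: 20·2 + 13·2 + 1·2 + 1·2.
Output[0,1]: The receptive field on the input at this output position is [1 14 4 / 19 14 5]. Elementwise product with the kernel and sum: 1·2 + 14·2 + 4·2 + 14·2.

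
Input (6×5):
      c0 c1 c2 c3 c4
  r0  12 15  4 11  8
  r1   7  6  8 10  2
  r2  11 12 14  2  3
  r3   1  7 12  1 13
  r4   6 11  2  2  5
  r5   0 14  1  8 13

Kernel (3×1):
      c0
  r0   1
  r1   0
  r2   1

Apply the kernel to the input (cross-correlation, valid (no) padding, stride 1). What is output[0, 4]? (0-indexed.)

The receptive field on the input at this output position is [8 / 2 / 3]. Elementwise product with the kernel and sum: 8·1 + 3·1.

11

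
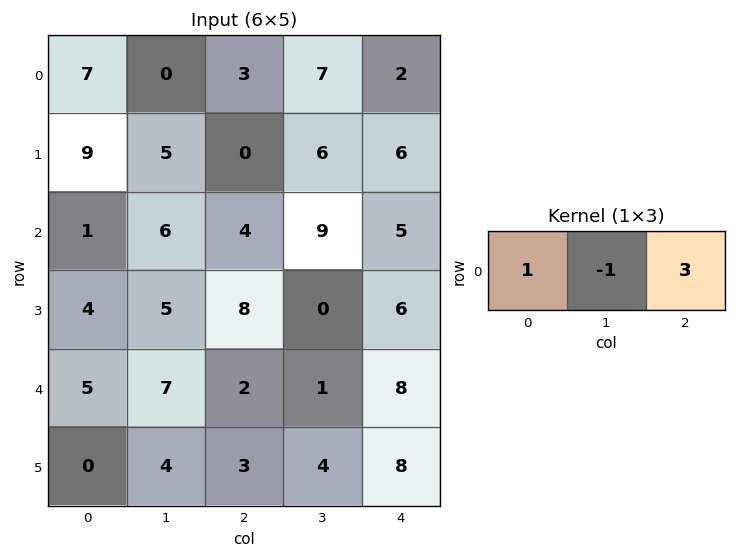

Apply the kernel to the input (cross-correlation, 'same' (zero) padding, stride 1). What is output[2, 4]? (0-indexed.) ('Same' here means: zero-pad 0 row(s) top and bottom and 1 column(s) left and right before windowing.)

The receptive field on the zero-padded input at this output position is [9 5 0]. Elementwise product with the kernel and sum: 9·1 + 5·-1 + 0·3.

4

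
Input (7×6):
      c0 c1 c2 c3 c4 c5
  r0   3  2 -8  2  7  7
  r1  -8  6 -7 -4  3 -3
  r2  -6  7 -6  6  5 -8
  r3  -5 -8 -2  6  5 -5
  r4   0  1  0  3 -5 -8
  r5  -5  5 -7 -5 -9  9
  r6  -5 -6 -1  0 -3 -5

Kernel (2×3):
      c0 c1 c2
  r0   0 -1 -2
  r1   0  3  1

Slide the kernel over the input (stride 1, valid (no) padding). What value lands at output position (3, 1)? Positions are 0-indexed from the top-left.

-7

The receptive field on the input at this output position is [-8 -2 6 / 1 0 3]. Elementwise product with the kernel and sum: -2·-1 + 6·-2 + 0·3 + 3·1.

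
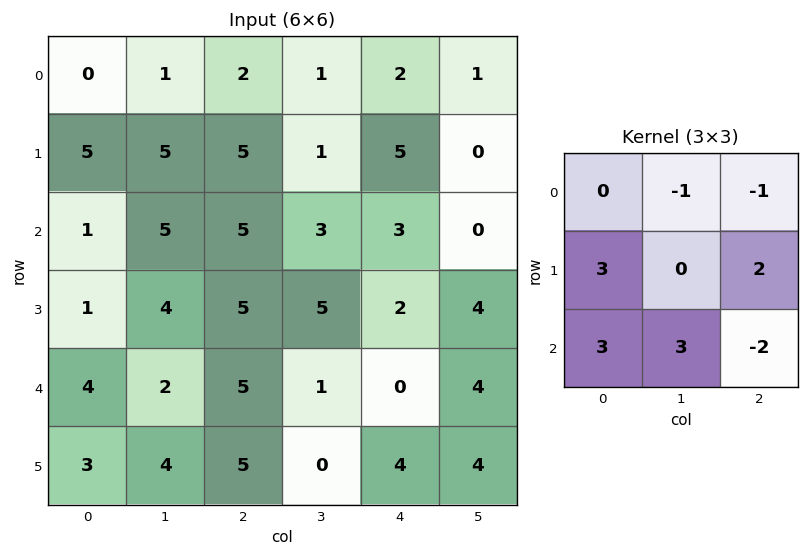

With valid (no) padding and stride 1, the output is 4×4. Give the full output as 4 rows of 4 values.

30 38 40 18
8 32 41 17
11 33 31 15
24 25 15 9

Output[0,0]: The receptive field on the input at this output position is [0 1 2 / 5 5 5 / 1 5 5]. Elementwise product with the kernel and sum: 1·-1 + 2·-1 + 5·3 + 5·2 + 1·3 + 5·3 + 5·-2.
Output[0,1]: The receptive field on the input at this output position is [1 2 1 / 5 5 1 / 5 5 3]. Elementwise product with the kernel and sum: 2·-1 + 1·-1 + 5·3 + 1·2 + 5·3 + 5·3 + 3·-2.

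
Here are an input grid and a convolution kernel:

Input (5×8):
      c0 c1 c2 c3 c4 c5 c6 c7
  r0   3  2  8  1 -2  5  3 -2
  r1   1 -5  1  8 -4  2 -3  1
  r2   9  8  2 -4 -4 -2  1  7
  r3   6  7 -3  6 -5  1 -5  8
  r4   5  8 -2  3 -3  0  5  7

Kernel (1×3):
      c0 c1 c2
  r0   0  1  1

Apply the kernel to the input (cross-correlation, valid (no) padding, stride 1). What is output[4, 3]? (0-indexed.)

The receptive field on the input at this output position is [3 -3 0]. Elementwise product with the kernel and sum: -3·1 + 0·1.

-3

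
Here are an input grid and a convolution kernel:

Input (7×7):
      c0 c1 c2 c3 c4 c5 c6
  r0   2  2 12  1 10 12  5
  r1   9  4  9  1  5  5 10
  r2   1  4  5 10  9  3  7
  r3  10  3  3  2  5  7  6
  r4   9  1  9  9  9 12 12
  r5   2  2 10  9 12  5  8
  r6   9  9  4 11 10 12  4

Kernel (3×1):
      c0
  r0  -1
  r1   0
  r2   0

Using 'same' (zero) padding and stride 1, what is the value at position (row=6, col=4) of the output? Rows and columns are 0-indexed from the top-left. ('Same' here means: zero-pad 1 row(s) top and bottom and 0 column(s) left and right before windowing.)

The receptive field on the zero-padded input at this output position is [12 / 10 / 0]. Elementwise product with the kernel and sum: 12·-1.

-12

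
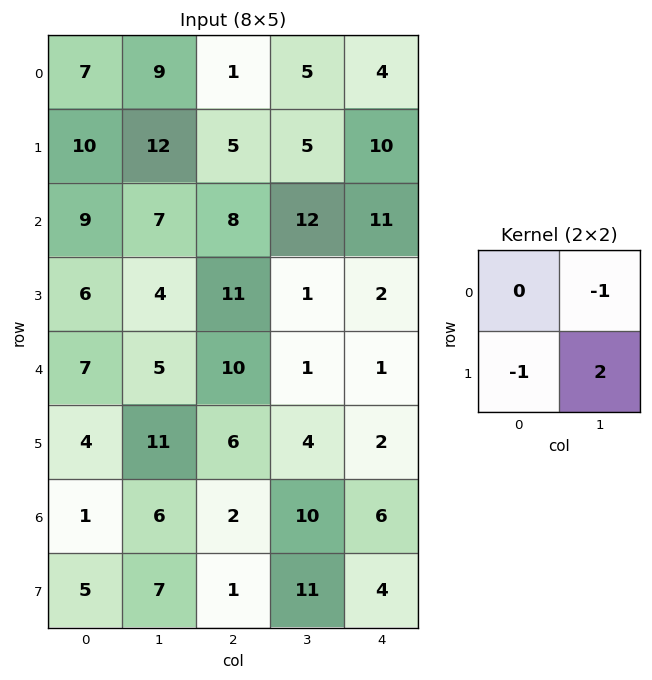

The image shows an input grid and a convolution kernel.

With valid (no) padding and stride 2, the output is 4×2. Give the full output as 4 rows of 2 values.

5 0
-5 -21
13 1
3 11

Output[0,0]: The receptive field on the input at this output position is [7 9 / 10 12]. Elementwise product with the kernel and sum: 9·-1 + 10·-1 + 12·2.
Output[0,1]: The receptive field on the input at this output position is [1 5 / 5 5]. Elementwise product with the kernel and sum: 5·-1 + 5·-1 + 5·2.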